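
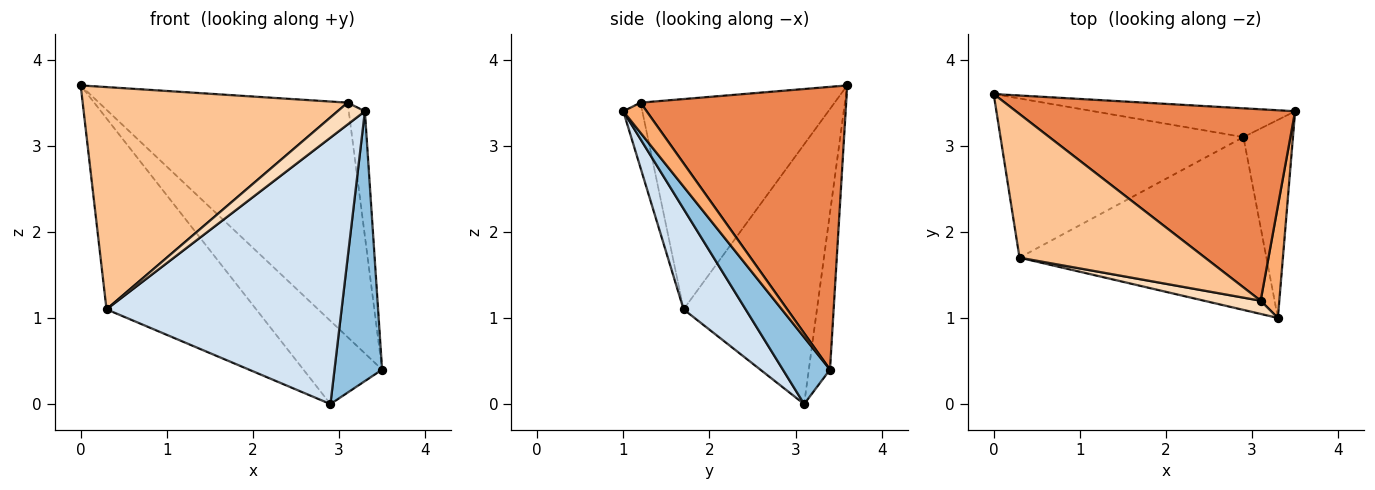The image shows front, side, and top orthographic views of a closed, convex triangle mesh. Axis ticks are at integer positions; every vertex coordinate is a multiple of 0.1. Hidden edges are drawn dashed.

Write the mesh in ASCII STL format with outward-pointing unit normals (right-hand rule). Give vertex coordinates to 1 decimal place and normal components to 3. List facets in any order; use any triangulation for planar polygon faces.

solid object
 facet normal -0.247 0.916 -0.317
  outer loop
   vertex 2.9 3.1 0.0
   vertex 0.0 3.6 3.7
   vertex 3.5 3.4 0.4
  endloop
 endfacet
 facet normal 0.624 -0.630 -0.463
  outer loop
   vertex 2.9 3.1 0.0
   vertex 3.5 3.4 0.4
   vertex 3.3 1.0 3.4
  endloop
 endfacet
 facet normal -0.565 0.634 -0.528
  outer loop
   vertex 0.3 1.7 1.1
   vertex 0.0 3.6 3.7
   vertex 2.9 3.1 0.0
  endloop
 endfacet
 facet normal 0.216 -0.819 -0.531
  outer loop
   vertex 0.3 1.7 1.1
   vertex 2.9 3.1 0.0
   vertex 3.3 1.0 3.4
  endloop
 endfacet
 facet normal 0.539 0.652 0.533
  outer loop
   vertex 3.1 1.2 3.5
   vertex 3.5 3.4 0.4
   vertex 0.0 3.6 3.7
  endloop
 endfacet
 facet normal 0.733 0.506 0.454
  outer loop
   vertex 3.1 1.2 3.5
   vertex 3.3 1.0 3.4
   vertex 3.5 3.4 0.4
  endloop
 endfacet
 facet normal -0.524 -0.715 0.462
  outer loop
   vertex 3.1 1.2 3.5
   vertex 0.0 3.6 3.7
   vertex 0.3 1.7 1.1
  endloop
 endfacet
 facet normal -0.512 -0.735 0.445
  outer loop
   vertex 3.1 1.2 3.5
   vertex 0.3 1.7 1.1
   vertex 3.3 1.0 3.4
  endloop
 endfacet
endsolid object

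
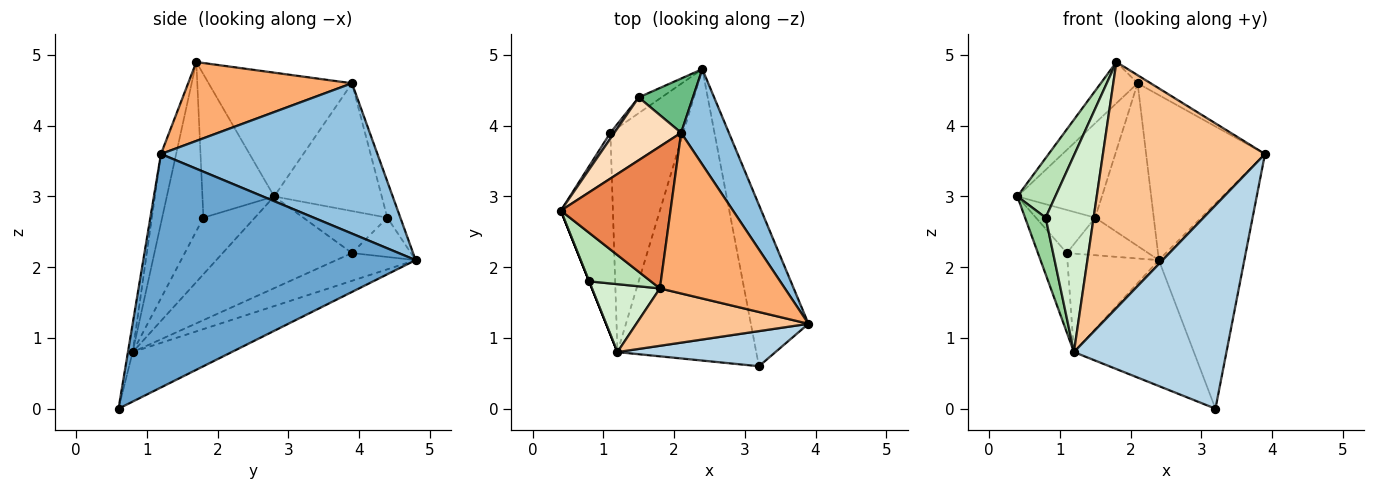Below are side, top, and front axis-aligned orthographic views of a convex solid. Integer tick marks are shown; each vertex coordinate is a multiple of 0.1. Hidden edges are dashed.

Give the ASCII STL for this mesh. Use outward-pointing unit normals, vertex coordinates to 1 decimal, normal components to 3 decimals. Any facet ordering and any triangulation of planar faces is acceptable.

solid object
 facet normal 0.929 0.291 -0.229
  outer loop
   vertex 3.2 0.6 0.0
   vertex 2.4 4.8 2.1
   vertex 3.9 1.2 3.6
  endloop
 endfacet
 facet normal 0.844 0.464 0.268
  outer loop
   vertex 2.1 3.9 4.6
   vertex 3.9 1.2 3.6
   vertex 2.4 4.8 2.1
  endloop
 endfacet
 facet normal -0.030 -0.985 0.170
  outer loop
   vertex 1.2 0.8 0.8
   vertex 3.2 0.6 0.0
   vertex 3.9 1.2 3.6
  endloop
 endfacet
 facet normal -0.311 0.377 -0.872
  outer loop
   vertex 1.2 0.8 0.8
   vertex 2.4 4.8 2.1
   vertex 3.2 0.6 0.0
  endloop
 endfacet
 facet normal -0.735 0.189 0.651
  outer loop
   vertex 1.8 1.7 4.9
   vertex 2.1 3.9 4.6
   vertex 0.4 2.8 3.0
  endloop
 endfacet
 facet normal 0.533 0.043 0.845
  outer loop
   vertex 1.8 1.7 4.9
   vertex 3.9 1.2 3.6
   vertex 2.1 3.9 4.6
  endloop
 endfacet
 facet normal -0.091 -0.970 0.226
  outer loop
   vertex 1.8 1.7 4.9
   vertex 1.2 0.8 0.8
   vertex 3.9 1.2 3.6
  endloop
 endfacet
 facet normal -0.727 0.571 0.380
  outer loop
   vertex 1.5 4.4 2.7
   vertex 0.4 2.8 3.0
   vertex 2.1 3.9 4.6
  endloop
 endfacet
 facet normal -0.206 0.928 0.309
  outer loop
   vertex 1.5 4.4 2.7
   vertex 2.1 3.9 4.6
   vertex 2.4 4.8 2.1
  endloop
 endfacet
 facet normal -0.928 -0.371 0.000
  outer loop
   vertex 0.8 1.8 2.7
   vertex 0.4 2.8 3.0
   vertex 1.2 0.8 0.8
  endloop
 endfacet
 facet normal -0.826 -0.437 0.356
  outer loop
   vertex 0.8 1.8 2.7
   vertex 1.8 1.7 4.9
   vertex 0.4 2.8 3.0
  endloop
 endfacet
 facet normal -0.631 -0.734 0.253
  outer loop
   vertex 0.8 1.8 2.7
   vertex 1.2 0.8 0.8
   vertex 1.8 1.7 4.9
  endloop
 endfacet
 facet normal -0.329 0.380 -0.864
  outer loop
   vertex 1.1 3.9 2.2
   vertex 2.4 4.8 2.1
   vertex 1.2 0.8 0.8
  endloop
 endfacet
 facet normal -0.555 0.767 -0.322
  outer loop
   vertex 1.1 3.9 2.2
   vertex 1.5 4.4 2.7
   vertex 2.4 4.8 2.1
  endloop
 endfacet
 facet normal -0.854 0.191 -0.484
  outer loop
   vertex 1.1 3.9 2.2
   vertex 1.2 0.8 0.8
   vertex 0.4 2.8 3.0
  endloop
 endfacet
 facet normal -0.815 0.575 0.077
  outer loop
   vertex 1.1 3.9 2.2
   vertex 0.4 2.8 3.0
   vertex 1.5 4.4 2.7
  endloop
 endfacet
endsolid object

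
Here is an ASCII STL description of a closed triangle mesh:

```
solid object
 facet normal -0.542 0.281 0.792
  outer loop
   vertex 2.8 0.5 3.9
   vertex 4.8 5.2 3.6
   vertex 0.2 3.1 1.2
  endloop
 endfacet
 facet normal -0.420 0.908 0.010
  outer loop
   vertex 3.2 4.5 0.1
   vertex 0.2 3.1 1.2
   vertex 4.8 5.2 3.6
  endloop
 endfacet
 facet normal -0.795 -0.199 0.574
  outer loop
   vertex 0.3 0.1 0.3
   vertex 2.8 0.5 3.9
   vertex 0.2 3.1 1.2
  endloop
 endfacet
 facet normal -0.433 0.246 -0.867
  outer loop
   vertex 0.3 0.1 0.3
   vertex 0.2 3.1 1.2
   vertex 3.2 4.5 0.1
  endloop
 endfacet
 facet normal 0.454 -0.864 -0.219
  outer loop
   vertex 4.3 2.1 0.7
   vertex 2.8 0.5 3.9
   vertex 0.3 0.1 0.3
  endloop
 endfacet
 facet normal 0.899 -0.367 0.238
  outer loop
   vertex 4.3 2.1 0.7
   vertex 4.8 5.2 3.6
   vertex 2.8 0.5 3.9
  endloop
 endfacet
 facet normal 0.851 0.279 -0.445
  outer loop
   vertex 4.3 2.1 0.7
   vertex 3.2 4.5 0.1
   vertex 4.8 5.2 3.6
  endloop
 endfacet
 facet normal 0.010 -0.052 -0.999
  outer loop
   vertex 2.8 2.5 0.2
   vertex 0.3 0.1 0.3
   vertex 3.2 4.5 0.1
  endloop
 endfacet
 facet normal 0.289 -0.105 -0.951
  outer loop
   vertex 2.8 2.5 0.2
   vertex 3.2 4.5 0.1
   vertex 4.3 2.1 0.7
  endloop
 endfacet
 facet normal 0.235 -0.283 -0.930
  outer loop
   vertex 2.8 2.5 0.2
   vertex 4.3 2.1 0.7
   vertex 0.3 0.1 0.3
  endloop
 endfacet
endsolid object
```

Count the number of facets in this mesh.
10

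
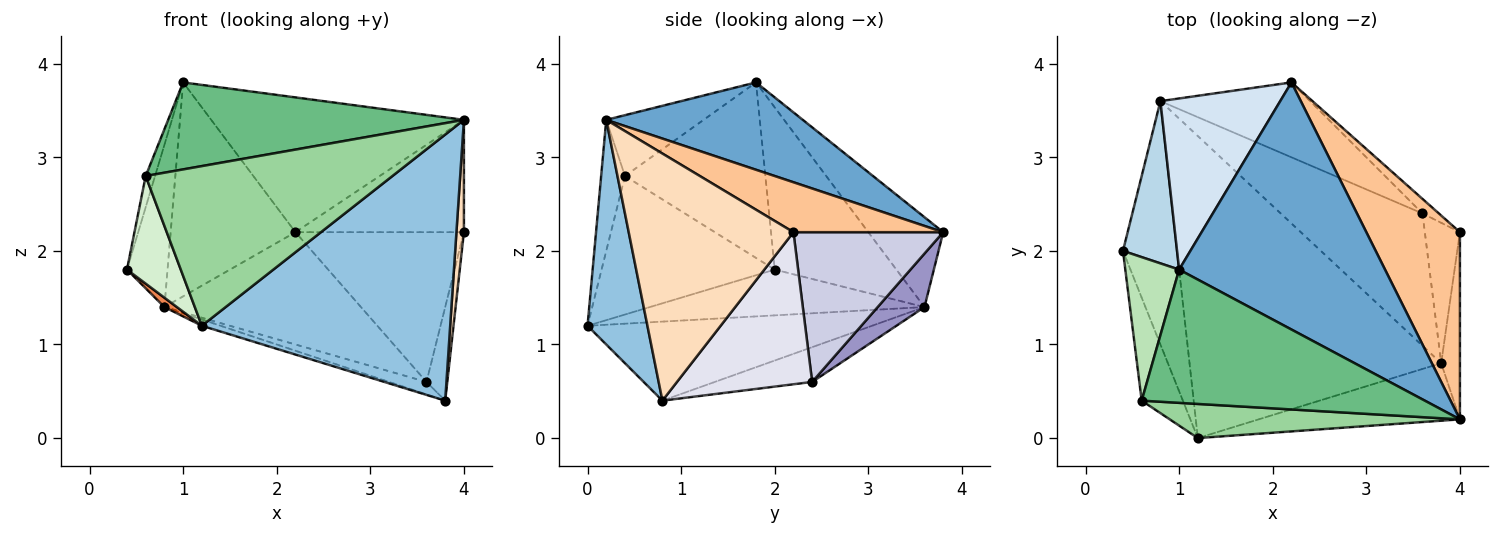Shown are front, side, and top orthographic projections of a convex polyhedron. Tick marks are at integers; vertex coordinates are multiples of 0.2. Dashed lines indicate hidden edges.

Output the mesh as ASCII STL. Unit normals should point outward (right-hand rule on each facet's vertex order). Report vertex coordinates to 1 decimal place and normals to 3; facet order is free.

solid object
 facet normal 0.349 0.449 0.823
  outer loop
   vertex 1.0 1.8 3.8
   vertex 4.0 0.2 3.4
   vertex 2.2 3.8 2.2
  endloop
 endfacet
 facet normal 0.229 -0.951 -0.206
  outer loop
   vertex 1.2 0.0 1.2
   vertex 3.8 0.8 0.4
   vertex 4.0 0.2 3.4
  endloop
 endfacet
 facet normal -0.905 0.302 0.302
  outer loop
   vertex 0.8 3.6 1.4
   vertex 0.4 2.0 1.8
   vertex 1.0 1.8 3.8
  endloop
 endfacet
 facet normal -0.424 0.707 0.566
  outer loop
   vertex 0.8 3.6 1.4
   vertex 1.0 1.8 3.8
   vertex 2.2 3.8 2.2
  endloop
 endfacet
 facet normal -0.646 -0.029 -0.763
  outer loop
   vertex 0.8 3.6 1.4
   vertex 1.2 0.0 1.2
   vertex 0.4 2.0 1.8
  endloop
 endfacet
 facet normal -0.300 0.020 -0.954
  outer loop
   vertex 0.8 3.6 1.4
   vertex 3.8 0.8 0.4
   vertex 1.2 0.0 1.2
  endloop
 endfacet
 facet normal 0.416 0.468 0.780
  outer loop
   vertex 4.0 2.2 2.2
   vertex 2.2 3.8 2.2
   vertex 4.0 0.2 3.4
  endloop
 endfacet
 facet normal 0.996 -0.045 -0.075
  outer loop
   vertex 4.0 2.2 2.2
   vertex 4.0 0.2 3.4
   vertex 3.8 0.8 0.4
  endloop
 endfacet
 facet normal -0.177 -0.538 0.824
  outer loop
   vertex 0.6 0.4 2.8
   vertex 4.0 0.2 3.4
   vertex 1.0 1.8 3.8
  endloop
 endfacet
 facet normal -0.094 -0.974 0.208
  outer loop
   vertex 0.6 0.4 2.8
   vertex 1.2 0.0 1.2
   vertex 4.0 0.2 3.4
  endloop
 endfacet
 facet normal -0.954 0.064 0.293
  outer loop
   vertex 0.6 0.4 2.8
   vertex 1.0 1.8 3.8
   vertex 0.4 2.0 1.8
  endloop
 endfacet
 facet normal -0.919 -0.286 -0.273
  outer loop
   vertex 0.6 0.4 2.8
   vertex 0.4 2.0 1.8
   vertex 1.2 0.0 1.2
  endloop
 endfacet
 facet normal 0.194 0.816 -0.544
  outer loop
   vertex 3.6 2.4 0.6
   vertex 0.8 3.6 1.4
   vertex 2.2 3.8 2.2
  endloop
 endfacet
 facet normal -0.237 0.091 -0.967
  outer loop
   vertex 3.6 2.4 0.6
   vertex 3.8 0.8 0.4
   vertex 0.8 3.6 1.4
  endloop
 endfacet
 facet normal 0.663 0.745 -0.072
  outer loop
   vertex 3.6 2.4 0.6
   vertex 2.2 3.8 2.2
   vertex 4.0 2.2 2.2
  endloop
 endfacet
 facet normal 0.964 0.148 -0.222
  outer loop
   vertex 3.6 2.4 0.6
   vertex 4.0 2.2 2.2
   vertex 3.8 0.8 0.4
  endloop
 endfacet
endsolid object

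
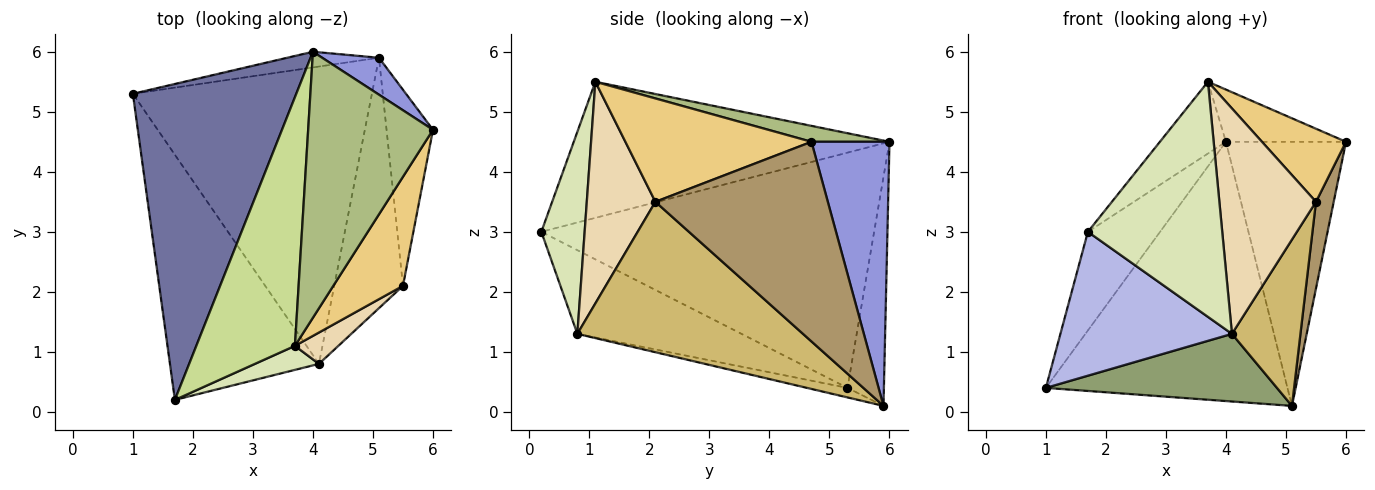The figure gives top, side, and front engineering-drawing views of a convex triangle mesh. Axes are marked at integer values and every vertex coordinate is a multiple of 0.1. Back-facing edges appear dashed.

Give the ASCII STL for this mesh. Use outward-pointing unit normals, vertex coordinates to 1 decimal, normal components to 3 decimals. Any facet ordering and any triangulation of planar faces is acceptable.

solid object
 facet normal -0.809 0.175 0.562
  outer loop
   vertex 4.0 6.0 4.5
   vertex 1.0 5.3 0.4
   vertex 1.7 0.2 3.0
  endloop
 endfacet
 facet normal -0.149 0.987 -0.060
  outer loop
   vertex 4.0 6.0 4.5
   vertex 5.1 5.9 0.1
   vertex 1.0 5.3 0.4
  endloop
 endfacet
 facet normal 0.541 0.833 0.116
  outer loop
   vertex 4.0 6.0 4.5
   vertex 6.0 4.7 4.5
   vertex 5.1 5.9 0.1
  endloop
 endfacet
 facet normal -0.436 -0.456 -0.776
  outer loop
   vertex 4.1 0.8 1.3
   vertex 1.7 0.2 3.0
   vertex 1.0 5.3 0.4
  endloop
 endfacet
 facet normal -0.039 -0.222 -0.974
  outer loop
   vertex 4.1 0.8 1.3
   vertex 1.0 5.3 0.4
   vertex 5.1 5.9 0.1
  endloop
 endfacet
 facet normal 0.124 0.191 0.974
  outer loop
   vertex 3.7 1.1 5.5
   vertex 6.0 4.7 4.5
   vertex 4.0 6.0 4.5
  endloop
 endfacet
 facet normal -0.798 0.167 0.579
  outer loop
   vertex 3.7 1.1 5.5
   vertex 4.0 6.0 4.5
   vertex 1.7 0.2 3.0
  endloop
 endfacet
 facet normal 0.305 -0.947 0.097
  outer loop
   vertex 3.7 1.1 5.5
   vertex 1.7 0.2 3.0
   vertex 4.1 0.8 1.3
  endloop
 endfacet
 facet normal 0.969 -0.100 -0.225
  outer loop
   vertex 5.5 2.1 3.5
   vertex 5.1 5.9 0.1
   vertex 6.0 4.7 4.5
  endloop
 endfacet
 facet normal 0.877 -0.266 -0.401
  outer loop
   vertex 5.5 2.1 3.5
   vertex 4.1 0.8 1.3
   vertex 5.1 5.9 0.1
  endloop
 endfacet
 facet normal 0.777 -0.351 0.524
  outer loop
   vertex 5.5 2.1 3.5
   vertex 6.0 4.7 4.5
   vertex 3.7 1.1 5.5
  endloop
 endfacet
 facet normal 0.575 -0.810 0.113
  outer loop
   vertex 5.5 2.1 3.5
   vertex 3.7 1.1 5.5
   vertex 4.1 0.8 1.3
  endloop
 endfacet
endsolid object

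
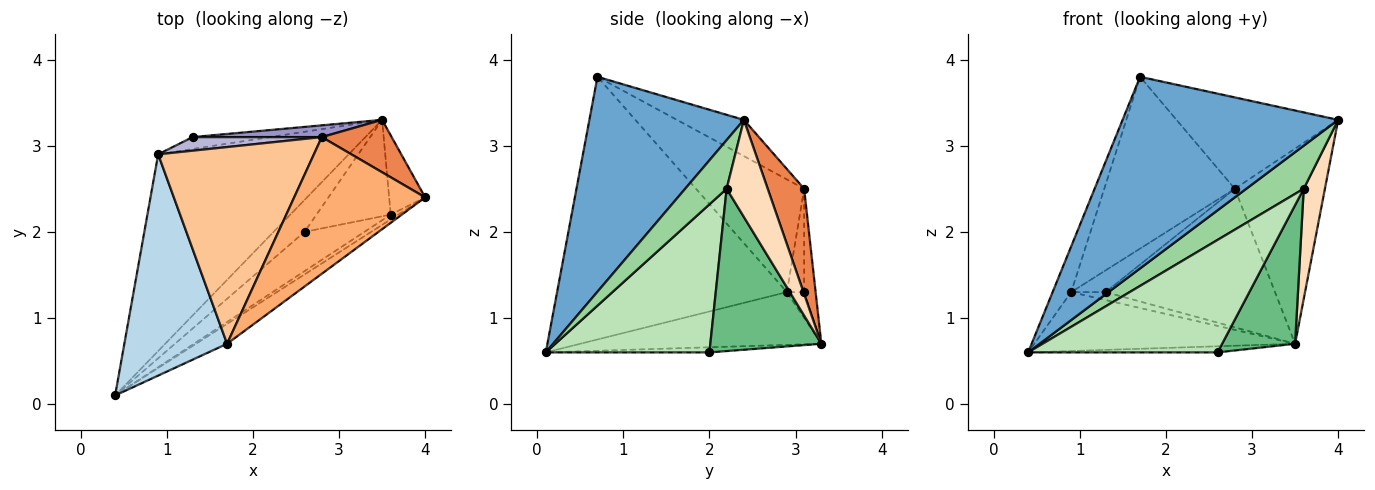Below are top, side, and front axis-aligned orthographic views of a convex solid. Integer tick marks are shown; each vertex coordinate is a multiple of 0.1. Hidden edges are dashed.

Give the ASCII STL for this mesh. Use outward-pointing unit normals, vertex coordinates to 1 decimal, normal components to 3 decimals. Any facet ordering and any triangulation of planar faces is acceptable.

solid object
 facet normal 0.580 -0.810 -0.084
  outer loop
   vertex 1.7 0.7 3.8
   vertex 0.4 0.1 0.6
   vertex 4.0 2.4 3.3
  endloop
 endfacet
 facet normal -0.256 0.277 -0.926
  outer loop
   vertex 0.9 2.9 1.3
   vertex 3.5 3.3 0.7
   vertex 0.4 0.1 0.6
  endloop
 endfacet
 facet normal -0.929 0.075 0.363
  outer loop
   vertex 0.9 2.9 1.3
   vertex 0.4 0.1 0.6
   vertex 1.7 0.7 3.8
  endloop
 endfacet
 facet normal -0.160 0.185 -0.970
  outer loop
   vertex 2.6 2.0 0.6
   vertex 0.4 0.1 0.6
   vertex 3.5 3.3 0.7
  endloop
 endfacet
 facet normal 0.364 0.900 0.241
  outer loop
   vertex 2.8 3.1 2.5
   vertex 4.0 2.4 3.3
   vertex 3.5 3.3 0.7
  endloop
 endfacet
 facet normal -0.224 0.542 0.810
  outer loop
   vertex 2.8 3.1 2.5
   vertex 1.7 0.7 3.8
   vertex 4.0 2.4 3.3
  endloop
 endfacet
 facet normal -0.479 0.578 0.661
  outer loop
   vertex 2.8 3.1 2.5
   vertex 0.9 2.9 1.3
   vertex 1.7 0.7 3.8
  endloop
 endfacet
 facet normal 0.844 -0.436 -0.313
  outer loop
   vertex 3.6 2.2 2.5
   vertex 3.5 3.3 0.7
   vertex 4.0 2.4 3.3
  endloop
 endfacet
 facet normal 0.781 -0.513 -0.357
  outer loop
   vertex 3.6 2.2 2.5
   vertex 2.6 2.0 0.6
   vertex 3.5 3.3 0.7
  endloop
 endfacet
 facet normal 0.583 -0.807 -0.090
  outer loop
   vertex 3.6 2.2 2.5
   vertex 4.0 2.4 3.3
   vertex 0.4 0.1 0.6
  endloop
 endfacet
 facet normal 0.632 -0.732 -0.256
  outer loop
   vertex 3.6 2.2 2.5
   vertex 0.4 0.1 0.6
   vertex 2.6 2.0 0.6
  endloop
 endfacet
 facet normal -0.267 0.535 -0.802
  outer loop
   vertex 1.3 3.1 1.3
   vertex 3.5 3.3 0.7
   vertex 0.9 2.9 1.3
  endloop
 endfacet
 facet normal -0.067 0.994 0.084
  outer loop
   vertex 1.3 3.1 1.3
   vertex 2.8 3.1 2.5
   vertex 3.5 3.3 0.7
  endloop
 endfacet
 facet normal -0.390 0.781 0.488
  outer loop
   vertex 1.3 3.1 1.3
   vertex 0.9 2.9 1.3
   vertex 2.8 3.1 2.5
  endloop
 endfacet
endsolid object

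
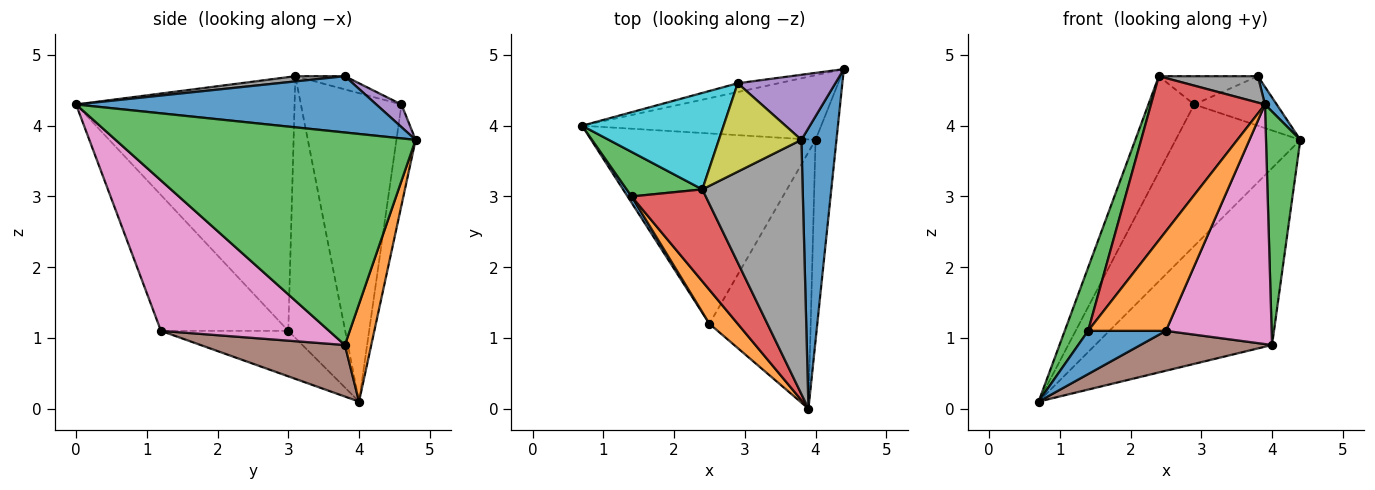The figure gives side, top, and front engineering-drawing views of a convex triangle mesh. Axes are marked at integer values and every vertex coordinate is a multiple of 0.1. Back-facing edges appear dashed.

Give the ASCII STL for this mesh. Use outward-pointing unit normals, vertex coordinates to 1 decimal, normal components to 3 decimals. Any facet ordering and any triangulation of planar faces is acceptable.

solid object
 facet normal 0.848 -0.033 0.529
  outer loop
   vertex 3.8 3.8 4.7
   vertex 3.9 0.0 4.3
   vertex 4.4 4.8 3.8
  endloop
 endfacet
 facet normal 0.139 0.930 -0.340
  outer loop
   vertex 4.0 3.8 0.9
   vertex 0.7 4.0 0.1
   vertex 4.4 4.8 3.8
  endloop
 endfacet
 facet normal 0.989 -0.113 -0.097
  outer loop
   vertex 4.0 3.8 0.9
   vertex 4.4 4.8 3.8
   vertex 3.9 0.0 4.3
  endloop
 endfacet
 facet normal -0.152 0.986 -0.061
  outer loop
   vertex 2.9 4.6 4.3
   vertex 4.4 4.8 3.8
   vertex 0.7 4.0 0.1
  endloop
 endfacet
 facet normal 0.181 0.595 0.783
  outer loop
   vertex 2.9 4.6 4.3
   vertex 3.8 3.8 4.7
   vertex 4.4 4.8 3.8
  endloop
 endfacet
 facet normal 0.219 -0.200 -0.955
  outer loop
   vertex 2.5 1.2 1.1
   vertex 0.7 4.0 0.1
   vertex 4.0 3.8 0.9
  endloop
 endfacet
 facet normal 0.735 -0.462 -0.495
  outer loop
   vertex 2.5 1.2 1.1
   vertex 4.0 3.8 0.9
   vertex 3.9 0.0 4.3
  endloop
 endfacet
 facet normal 0.052 -0.103 0.993
  outer loop
   vertex 2.4 3.1 4.7
   vertex 3.9 0.0 4.3
   vertex 3.8 3.8 4.7
  endloop
 endfacet
 facet normal -0.151 0.301 0.942
  outer loop
   vertex 2.4 3.1 4.7
   vertex 3.8 3.8 4.7
   vertex 2.9 4.6 4.3
  endloop
 endfacet
 facet normal -0.840 0.383 0.385
  outer loop
   vertex 2.4 3.1 4.7
   vertex 2.9 4.6 4.3
   vertex 0.7 4.0 0.1
  endloop
 endfacet
 facet normal -0.851 -0.520 0.076
  outer loop
   vertex 1.4 3.0 1.1
   vertex 0.7 4.0 0.1
   vertex 2.5 1.2 1.1
  endloop
 endfacet
 facet normal -0.840 -0.513 0.175
  outer loop
   vertex 1.4 3.0 1.1
   vertex 2.5 1.2 1.1
   vertex 3.9 0.0 4.3
  endloop
 endfacet
 facet normal -0.894 -0.367 0.258
  outer loop
   vertex 1.4 3.0 1.1
   vertex 2.4 3.1 4.7
   vertex 0.7 4.0 0.1
  endloop
 endfacet
 facet normal -0.858 -0.448 0.251
  outer loop
   vertex 1.4 3.0 1.1
   vertex 3.9 0.0 4.3
   vertex 2.4 3.1 4.7
  endloop
 endfacet
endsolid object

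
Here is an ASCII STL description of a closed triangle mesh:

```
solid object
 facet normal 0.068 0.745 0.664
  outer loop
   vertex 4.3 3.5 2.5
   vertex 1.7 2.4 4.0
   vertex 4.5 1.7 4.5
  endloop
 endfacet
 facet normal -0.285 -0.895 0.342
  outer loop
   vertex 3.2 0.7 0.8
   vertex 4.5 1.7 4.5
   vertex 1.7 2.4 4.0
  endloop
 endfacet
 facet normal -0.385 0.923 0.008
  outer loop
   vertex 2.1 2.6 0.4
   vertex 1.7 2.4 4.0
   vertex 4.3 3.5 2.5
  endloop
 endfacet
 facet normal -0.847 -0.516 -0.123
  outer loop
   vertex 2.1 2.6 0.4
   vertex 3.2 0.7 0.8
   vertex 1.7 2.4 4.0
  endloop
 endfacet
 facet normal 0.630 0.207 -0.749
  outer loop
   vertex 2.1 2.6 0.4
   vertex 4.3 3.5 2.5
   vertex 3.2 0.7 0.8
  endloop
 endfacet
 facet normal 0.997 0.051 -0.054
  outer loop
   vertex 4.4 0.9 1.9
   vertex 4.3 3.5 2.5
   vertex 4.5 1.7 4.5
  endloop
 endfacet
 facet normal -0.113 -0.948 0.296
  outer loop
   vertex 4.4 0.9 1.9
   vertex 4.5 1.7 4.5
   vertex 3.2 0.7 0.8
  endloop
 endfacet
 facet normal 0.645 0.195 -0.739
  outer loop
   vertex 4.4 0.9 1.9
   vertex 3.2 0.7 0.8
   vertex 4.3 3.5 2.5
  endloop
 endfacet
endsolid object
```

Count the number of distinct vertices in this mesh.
6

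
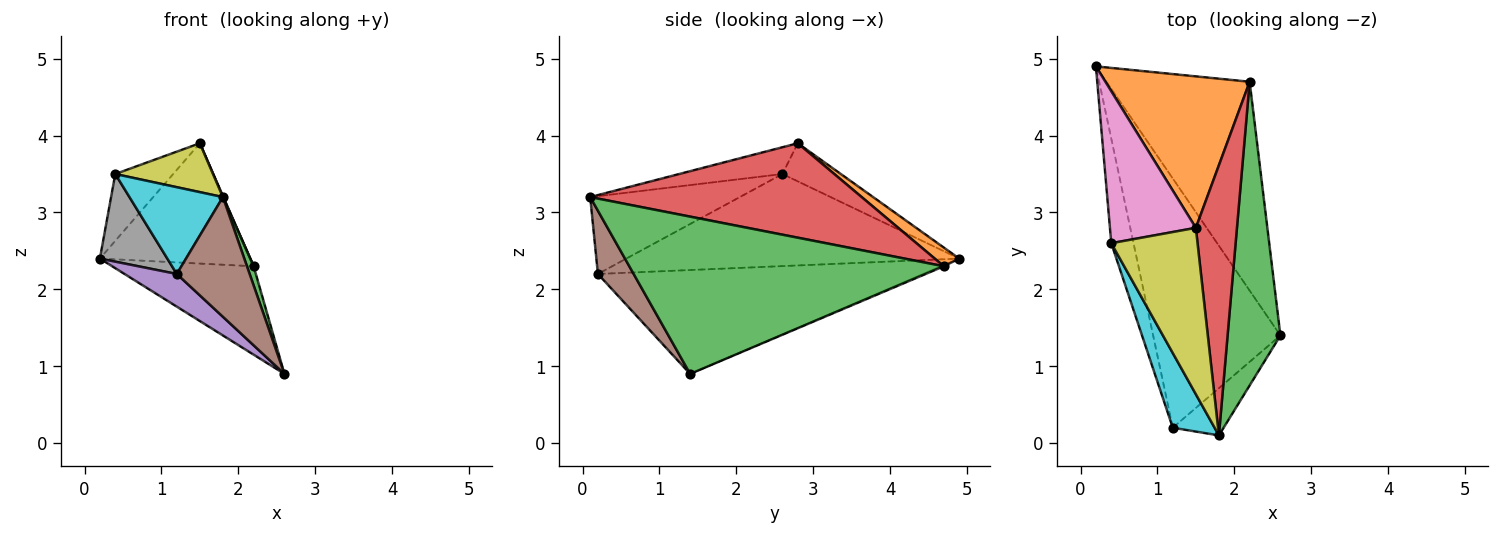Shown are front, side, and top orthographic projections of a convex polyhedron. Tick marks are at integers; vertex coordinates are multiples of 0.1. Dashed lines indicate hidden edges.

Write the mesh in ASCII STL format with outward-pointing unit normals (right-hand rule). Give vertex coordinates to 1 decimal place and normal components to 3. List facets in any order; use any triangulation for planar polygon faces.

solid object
 facet normal -0.007 0.390 -0.921
  outer loop
   vertex 2.2 4.7 2.3
   vertex 2.6 1.4 0.9
   vertex 0.2 4.9 2.4
  endloop
 endfacet
 facet normal 0.101 0.619 0.779
  outer loop
   vertex 2.2 4.7 2.3
   vertex 0.2 4.9 2.4
   vertex 1.5 2.8 3.9
  endloop
 endfacet
 facet normal 0.948 -0.020 0.318
  outer loop
   vertex 2.2 4.7 2.3
   vertex 1.8 0.1 3.2
   vertex 2.6 1.4 0.9
  endloop
 endfacet
 facet normal 0.917 -0.002 0.399
  outer loop
   vertex 2.2 4.7 2.3
   vertex 1.5 2.8 3.9
   vertex 1.8 0.1 3.2
  endloop
 endfacet
 facet normal -0.629 -0.101 -0.771
  outer loop
   vertex 1.2 0.2 2.2
   vertex 0.2 4.9 2.4
   vertex 2.6 1.4 0.9
  endloop
 endfacet
 facet normal 0.415 -0.846 -0.334
  outer loop
   vertex 1.2 0.2 2.2
   vertex 2.6 1.4 0.9
   vertex 1.8 0.1 3.2
  endloop
 endfacet
 facet normal -0.376 0.373 0.848
  outer loop
   vertex 0.4 2.6 3.5
   vertex 1.5 2.8 3.9
   vertex 0.2 4.9 2.4
  endloop
 endfacet
 facet normal -0.954 -0.193 -0.230
  outer loop
   vertex 0.4 2.6 3.5
   vertex 0.2 4.9 2.4
   vertex 1.2 0.2 2.2
  endloop
 endfacet
 facet normal -0.285 -0.270 0.920
  outer loop
   vertex 0.4 2.6 3.5
   vertex 1.8 0.1 3.2
   vertex 1.5 2.8 3.9
  endloop
 endfacet
 facet normal -0.772 -0.482 0.415
  outer loop
   vertex 0.4 2.6 3.5
   vertex 1.2 0.2 2.2
   vertex 1.8 0.1 3.2
  endloop
 endfacet
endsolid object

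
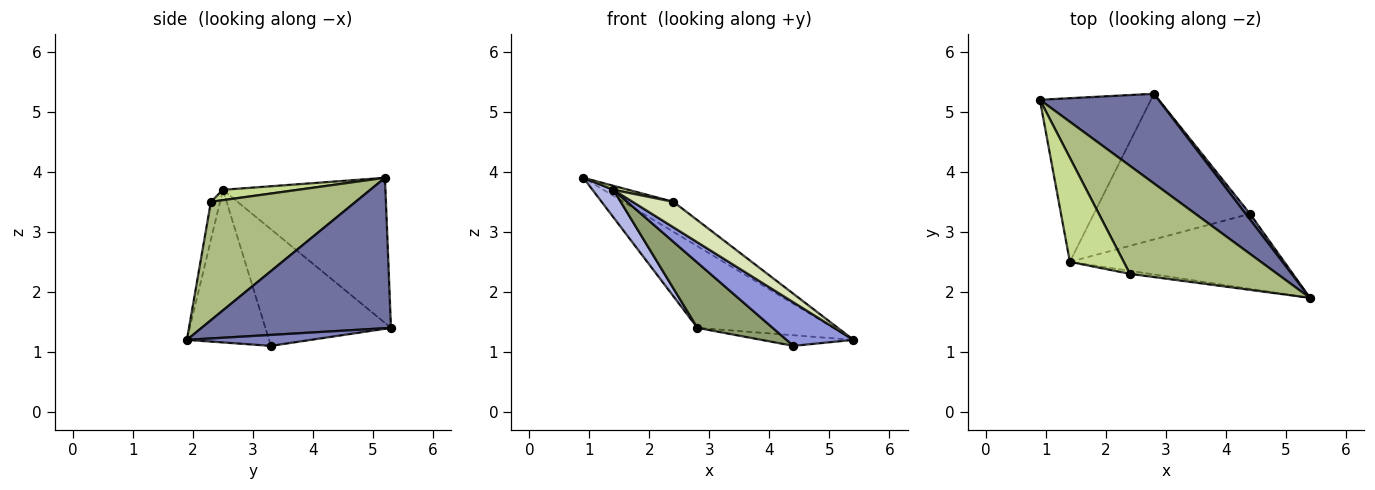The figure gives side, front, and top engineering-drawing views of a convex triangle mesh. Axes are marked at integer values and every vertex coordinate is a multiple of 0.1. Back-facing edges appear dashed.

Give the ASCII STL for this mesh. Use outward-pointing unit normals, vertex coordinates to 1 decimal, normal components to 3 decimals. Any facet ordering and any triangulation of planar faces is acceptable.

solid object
 facet normal 0.684 0.491 0.539
  outer loop
   vertex 2.8 5.3 1.4
   vertex 0.9 5.2 3.9
   vertex 5.4 1.9 1.2
  endloop
 endfacet
 facet normal 0.767 0.569 0.297
  outer loop
   vertex 4.4 3.3 1.1
   vertex 2.8 5.3 1.4
   vertex 5.4 1.9 1.2
  endloop
 endfacet
 facet normal -0.524 -0.427 -0.737
  outer loop
   vertex 1.4 2.5 3.7
   vertex 4.4 3.3 1.1
   vertex 5.4 1.9 1.2
  endloop
 endfacet
 facet normal -0.790 -0.102 -0.605
  outer loop
   vertex 1.4 2.5 3.7
   vertex 0.9 5.2 3.9
   vertex 2.8 5.3 1.4
  endloop
 endfacet
 facet normal -0.563 -0.338 -0.754
  outer loop
   vertex 1.4 2.5 3.7
   vertex 2.8 5.3 1.4
   vertex 4.4 3.3 1.1
  endloop
 endfacet
 facet normal 0.612 0.212 0.762
  outer loop
   vertex 2.4 2.3 3.5
   vertex 5.4 1.9 1.2
   vertex 0.9 5.2 3.9
  endloop
 endfacet
 facet normal 0.189 -0.038 0.981
  outer loop
   vertex 2.4 2.3 3.5
   vertex 0.9 5.2 3.9
   vertex 1.4 2.5 3.7
  endloop
 endfacet
 facet normal -0.217 -0.970 -0.114
  outer loop
   vertex 2.4 2.3 3.5
   vertex 1.4 2.5 3.7
   vertex 5.4 1.9 1.2
  endloop
 endfacet
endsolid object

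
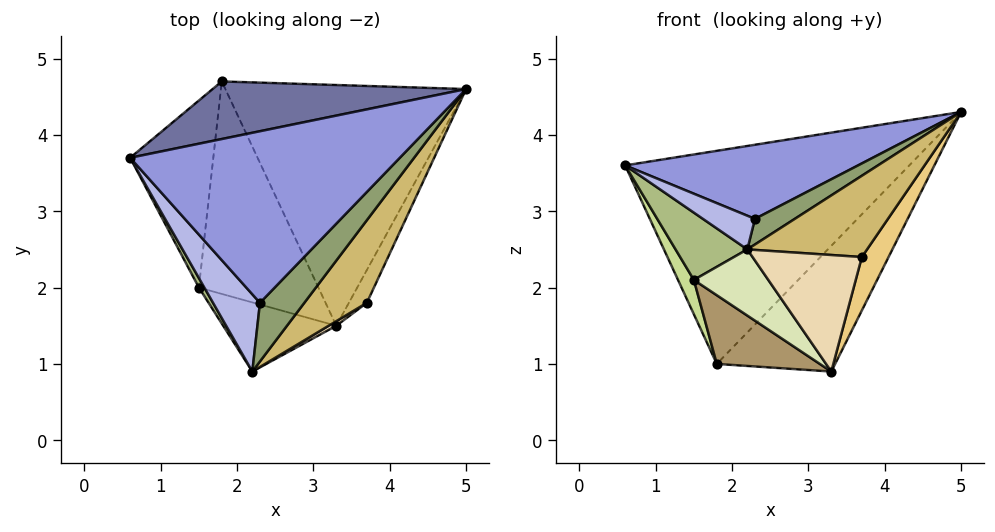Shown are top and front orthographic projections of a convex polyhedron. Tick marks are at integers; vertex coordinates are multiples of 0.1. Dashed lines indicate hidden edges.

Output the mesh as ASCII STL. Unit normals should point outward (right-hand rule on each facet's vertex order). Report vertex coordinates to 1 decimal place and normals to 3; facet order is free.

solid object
 facet normal -0.232 0.939 0.254
  outer loop
   vertex 1.8 4.7 1.0
   vertex 0.6 3.7 3.6
   vertex 5.0 4.6 4.3
  endloop
 endfacet
 facet normal 0.680 0.339 -0.650
  outer loop
   vertex 3.3 1.5 0.9
   vertex 1.8 4.7 1.0
   vertex 5.0 4.6 4.3
  endloop
 endfacet
 facet normal -0.065 -0.396 0.916
  outer loop
   vertex 2.3 1.8 2.9
   vertex 5.0 4.6 4.3
   vertex 0.6 3.7 3.6
  endloop
 endfacet
 facet normal -0.069 -0.399 0.914
  outer loop
   vertex 2.3 1.8 2.9
   vertex 0.6 3.7 3.6
   vertex 2.2 0.9 2.5
  endloop
 endfacet
 facet normal -0.060 -0.400 0.915
  outer loop
   vertex 2.3 1.8 2.9
   vertex 2.2 0.9 2.5
   vertex 5.0 4.6 4.3
  endloop
 endfacet
 facet normal -0.853 -0.516 0.073
  outer loop
   vertex 1.5 2.0 2.1
   vertex 2.2 0.9 2.5
   vertex 0.6 3.7 3.6
  endloop
 endfacet
 facet normal -0.893 -0.081 -0.443
  outer loop
   vertex 1.5 2.0 2.1
   vertex 0.6 3.7 3.6
   vertex 1.8 4.7 1.0
  endloop
 endfacet
 facet normal -0.559 -0.573 -0.599
  outer loop
   vertex 1.5 2.0 2.1
   vertex 3.3 1.5 0.9
   vertex 2.2 0.9 2.5
  endloop
 endfacet
 facet normal -0.584 -0.250 -0.772
  outer loop
   vertex 1.5 2.0 2.1
   vertex 1.8 4.7 1.0
   vertex 3.3 1.5 0.9
  endloop
 endfacet
 facet normal 0.424 -0.635 0.646
  outer loop
   vertex 3.7 1.8 2.4
   vertex 5.0 4.6 4.3
   vertex 2.2 0.9 2.5
  endloop
 endfacet
 facet normal 0.933 -0.306 -0.188
  outer loop
   vertex 3.7 1.8 2.4
   vertex 3.3 1.5 0.9
   vertex 5.0 4.6 4.3
  endloop
 endfacet
 facet normal 0.516 -0.856 0.034
  outer loop
   vertex 3.7 1.8 2.4
   vertex 2.2 0.9 2.5
   vertex 3.3 1.5 0.9
  endloop
 endfacet
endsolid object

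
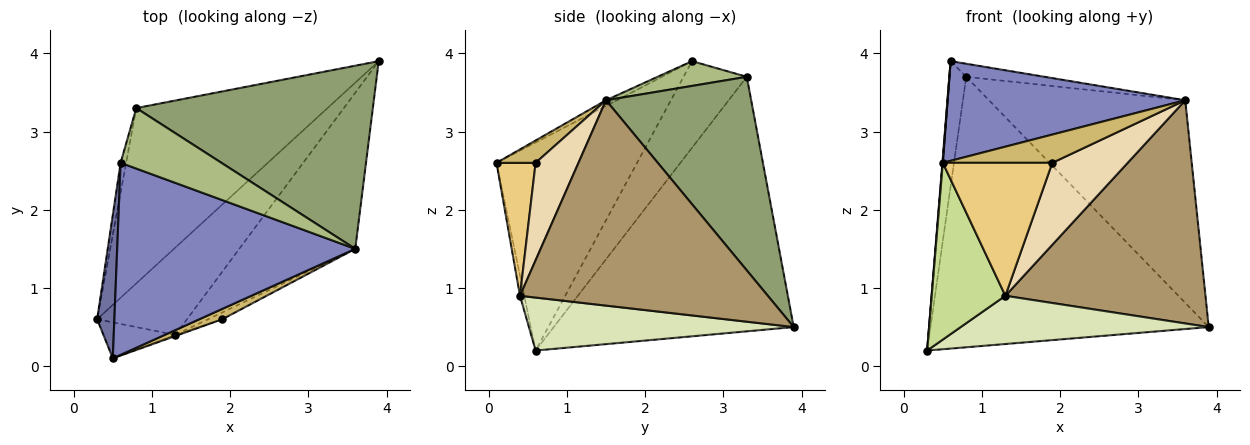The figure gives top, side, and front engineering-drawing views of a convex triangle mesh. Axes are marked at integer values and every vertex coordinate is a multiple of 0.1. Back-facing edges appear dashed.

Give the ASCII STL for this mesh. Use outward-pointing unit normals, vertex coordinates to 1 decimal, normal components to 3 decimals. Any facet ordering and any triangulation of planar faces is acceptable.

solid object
 facet normal -0.997 -0.003 0.082
  outer loop
   vertex 0.5 0.1 2.6
   vertex 0.6 2.6 3.9
   vertex 0.3 0.6 0.2
  endloop
 endfacet
 facet normal -0.021 -0.461 0.887
  outer loop
   vertex 3.6 1.5 3.4
   vertex 0.6 2.6 3.9
   vertex 0.5 0.1 2.6
  endloop
 endfacet
 facet normal -0.586 0.680 -0.441
  outer loop
   vertex 0.8 3.3 3.7
   vertex 3.9 3.9 0.5
   vertex 0.3 0.6 0.2
  endloop
 endfacet
 facet normal -0.964 0.258 -0.061
  outer loop
   vertex 0.8 3.3 3.7
   vertex 0.3 0.6 0.2
   vertex 0.6 2.6 3.9
  endloop
 endfacet
 facet normal 0.481 0.650 0.588
  outer loop
   vertex 0.8 3.3 3.7
   vertex 3.6 1.5 3.4
   vertex 3.9 3.9 0.5
  endloop
 endfacet
 facet normal 0.234 0.205 0.951
  outer loop
   vertex 0.8 3.3 3.7
   vertex 0.6 2.6 3.9
   vertex 3.6 1.5 3.4
  endloop
 endfacet
 facet normal -0.056 -0.978 -0.199
  outer loop
   vertex 1.3 0.4 0.9
   vertex 0.5 0.1 2.6
   vertex 0.3 0.6 0.2
  endloop
 endfacet
 facet normal 0.459 -0.430 -0.778
  outer loop
   vertex 1.3 0.4 0.9
   vertex 0.3 0.6 0.2
   vertex 3.9 3.9 0.5
  endloop
 endfacet
 facet normal 0.712 -0.575 -0.402
  outer loop
   vertex 1.3 0.4 0.9
   vertex 3.9 3.9 0.5
   vertex 3.6 1.5 3.4
  endloop
 endfacet
 facet normal 0.318 -0.890 0.326
  outer loop
   vertex 1.9 0.6 2.6
   vertex 3.6 1.5 3.4
   vertex 0.5 0.1 2.6
  endloop
 endfacet
 facet normal 0.336 -0.942 -0.008
  outer loop
   vertex 1.9 0.6 2.6
   vertex 0.5 0.1 2.6
   vertex 1.3 0.4 0.9
  endloop
 endfacet
 facet normal 0.493 -0.867 -0.072
  outer loop
   vertex 1.9 0.6 2.6
   vertex 1.3 0.4 0.9
   vertex 3.6 1.5 3.4
  endloop
 endfacet
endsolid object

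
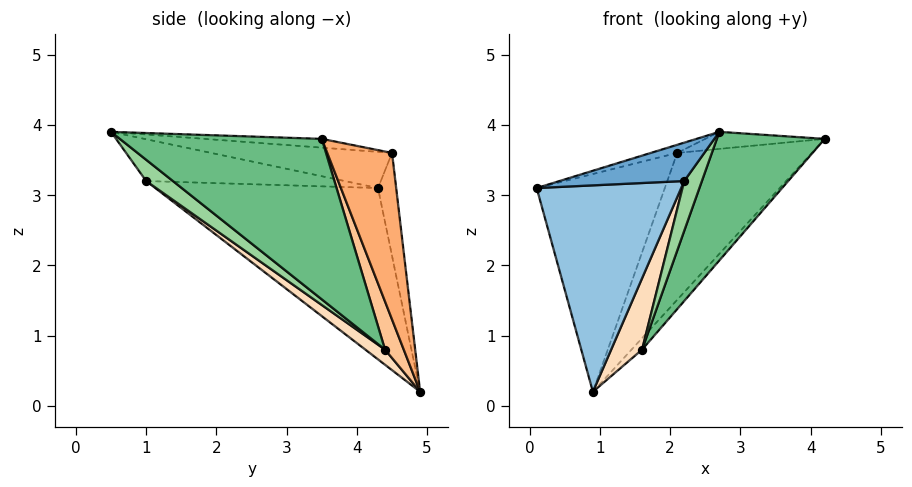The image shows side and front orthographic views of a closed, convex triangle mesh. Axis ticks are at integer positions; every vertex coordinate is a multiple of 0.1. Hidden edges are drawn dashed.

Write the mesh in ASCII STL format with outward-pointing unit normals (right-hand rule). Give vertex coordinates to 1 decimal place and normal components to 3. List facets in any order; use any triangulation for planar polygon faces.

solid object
 facet normal -0.826 -0.519 0.219
  outer loop
   vertex 2.2 1.0 3.2
   vertex 2.7 0.5 3.9
   vertex 0.1 4.3 3.1
  endloop
 endfacet
 facet normal -0.793 -0.515 -0.325
  outer loop
   vertex 2.2 1.0 3.2
   vertex 0.1 4.3 3.1
   vertex 0.9 4.9 0.2
  endloop
 endfacet
 facet normal -0.246 0.036 0.969
  outer loop
   vertex 2.1 4.5 3.6
   vertex 0.1 4.3 3.1
   vertex 2.7 0.5 3.9
  endloop
 endfacet
 facet normal -0.064 0.065 0.996
  outer loop
   vertex 2.1 4.5 3.6
   vertex 2.7 0.5 3.9
   vertex 4.2 3.5 3.8
  endloop
 endfacet
 facet normal -0.139 0.977 0.164
  outer loop
   vertex 2.1 4.5 3.6
   vertex 0.9 4.9 0.2
   vertex 0.1 4.3 3.1
  endloop
 endfacet
 facet normal 0.433 0.900 -0.047
  outer loop
   vertex 2.1 4.5 3.6
   vertex 4.2 3.5 3.8
   vertex 0.9 4.9 0.2
  endloop
 endfacet
 facet normal 0.745 0.419 -0.520
  outer loop
   vertex 1.6 4.4 0.8
   vertex 0.9 4.9 0.2
   vertex 4.2 3.5 3.8
  endloop
 endfacet
 facet normal 0.323 -0.507 -0.799
  outer loop
   vertex 1.6 4.4 0.8
   vertex 2.2 1.0 3.2
   vertex 0.9 4.9 0.2
  endloop
 endfacet
 facet normal 0.654 -0.349 -0.671
  outer loop
   vertex 1.6 4.4 0.8
   vertex 4.2 3.5 3.8
   vertex 2.7 0.5 3.9
  endloop
 endfacet
 facet normal 0.593 -0.392 -0.703
  outer loop
   vertex 1.6 4.4 0.8
   vertex 2.7 0.5 3.9
   vertex 2.2 1.0 3.2
  endloop
 endfacet
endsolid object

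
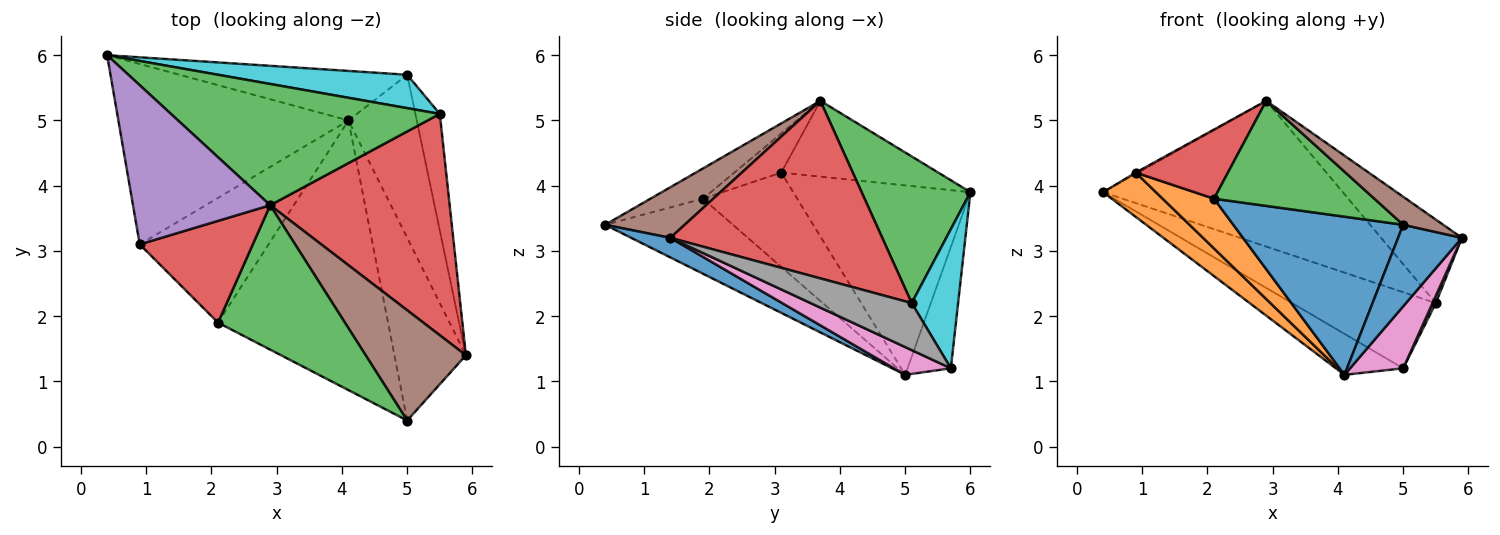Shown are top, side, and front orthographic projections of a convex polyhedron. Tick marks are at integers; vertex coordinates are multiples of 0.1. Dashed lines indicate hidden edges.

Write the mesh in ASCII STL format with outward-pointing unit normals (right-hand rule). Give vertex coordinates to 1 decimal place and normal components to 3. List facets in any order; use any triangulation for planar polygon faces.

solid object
 facet normal 0.243 -0.395 -0.886
  outer loop
   vertex 5.0 0.4 3.4
   vertex 4.1 5.0 1.1
   vertex 5.9 1.4 3.2
  endloop
 endfacet
 facet normal -0.624 -0.186 -0.759
  outer loop
   vertex 0.9 3.1 4.2
   vertex 0.4 6.0 3.9
   vertex 4.1 5.0 1.1
  endloop
 endfacet
 facet normal 0.329 0.726 0.604
  outer loop
   vertex 2.9 3.7 5.3
   vertex 5.5 5.1 2.2
   vertex 0.4 6.0 3.9
  endloop
 endfacet
 facet normal 0.679 0.259 0.687
  outer loop
   vertex 2.9 3.7 5.3
   vertex 5.9 1.4 3.2
   vertex 5.5 5.1 2.2
  endloop
 endfacet
 facet normal -0.484 0.007 0.875
  outer loop
   vertex 2.9 3.7 5.3
   vertex 0.4 6.0 3.9
   vertex 0.9 3.1 4.2
  endloop
 endfacet
 facet normal 0.440 -0.221 0.870
  outer loop
   vertex 2.9 3.7 5.3
   vertex 5.0 0.4 3.4
   vertex 5.9 1.4 3.2
  endloop
 endfacet
 facet normal 0.355 -0.332 -0.874
  outer loop
   vertex 5.0 5.7 1.2
   vertex 5.9 1.4 3.2
   vertex 4.1 5.0 1.1
  endloop
 endfacet
 facet normal 0.887 -0.029 -0.461
  outer loop
   vertex 5.0 5.7 1.2
   vertex 5.5 5.1 2.2
   vertex 5.9 1.4 3.2
  endloop
 endfacet
 facet normal -0.380 0.590 -0.713
  outer loop
   vertex 5.0 5.7 1.2
   vertex 4.1 5.0 1.1
   vertex 0.4 6.0 3.9
  endloop
 endfacet
 facet normal 0.283 0.878 0.385
  outer loop
   vertex 5.0 5.7 1.2
   vertex 0.4 6.0 3.9
   vertex 5.5 5.1 2.2
  endloop
 endfacet
 facet normal -0.356 -0.473 -0.806
  outer loop
   vertex 2.1 1.9 3.8
   vertex 4.1 5.0 1.1
   vertex 5.0 0.4 3.4
  endloop
 endfacet
 facet normal -0.562 -0.306 -0.768
  outer loop
   vertex 2.1 1.9 3.8
   vertex 0.9 3.1 4.2
   vertex 4.1 5.0 1.1
  endloop
 endfacet
 facet normal -0.189 -0.578 0.794
  outer loop
   vertex 2.1 1.9 3.8
   vertex 5.0 0.4 3.4
   vertex 2.9 3.7 5.3
  endloop
 endfacet
 facet normal -0.275 -0.540 0.795
  outer loop
   vertex 2.1 1.9 3.8
   vertex 2.9 3.7 5.3
   vertex 0.9 3.1 4.2
  endloop
 endfacet
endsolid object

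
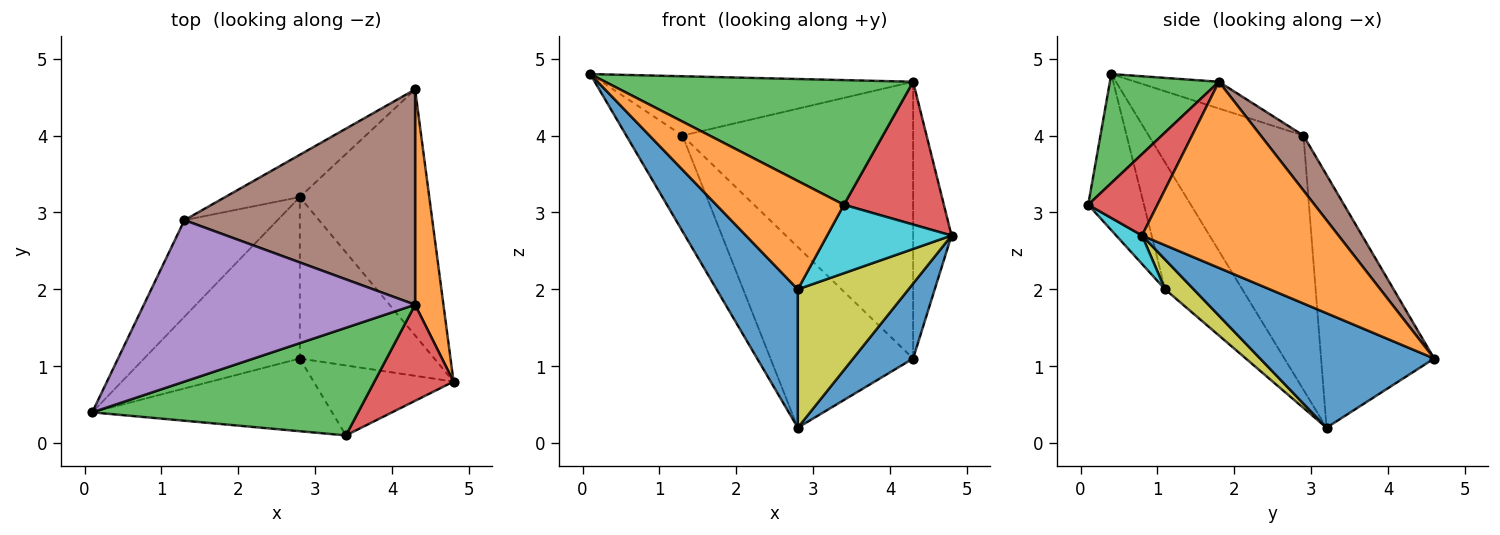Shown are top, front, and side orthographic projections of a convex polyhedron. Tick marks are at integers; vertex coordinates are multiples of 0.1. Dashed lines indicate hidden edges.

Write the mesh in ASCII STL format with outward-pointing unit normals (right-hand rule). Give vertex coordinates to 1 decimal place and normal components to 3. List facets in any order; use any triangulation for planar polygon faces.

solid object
 facet normal 0.646 -0.223 -0.730
  outer loop
   vertex 2.8 3.2 0.2
   vertex 4.3 4.6 1.1
   vertex 4.8 0.8 2.7
  endloop
 endfacet
 facet normal 0.971 0.190 0.148
  outer loop
   vertex 4.3 1.8 4.7
   vertex 4.8 0.8 2.7
   vertex 4.3 4.6 1.1
  endloop
 endfacet
 facet normal 0.259 -0.731 0.631
  outer loop
   vertex 3.4 0.1 3.1
   vertex 4.3 1.8 4.7
   vertex 0.1 0.4 4.8
  endloop
 endfacet
 facet normal 0.498 -0.719 0.484
  outer loop
   vertex 3.4 0.1 3.1
   vertex 4.8 0.8 2.7
   vertex 4.3 1.8 4.7
  endloop
 endfacet
 facet normal -0.092 0.343 0.935
  outer loop
   vertex 1.3 2.9 4.0
   vertex 0.1 0.4 4.8
   vertex 4.3 1.8 4.7
  endloop
 endfacet
 facet normal 0.145 0.781 0.607
  outer loop
   vertex 1.3 2.9 4.0
   vertex 4.3 1.8 4.7
   vertex 4.3 4.6 1.1
  endloop
 endfacet
 facet normal -0.889 0.323 -0.325
  outer loop
   vertex 1.3 2.9 4.0
   vertex 2.8 3.2 0.2
   vertex 0.1 0.4 4.8
  endloop
 endfacet
 facet normal -0.611 0.771 -0.180
  outer loop
   vertex 1.3 2.9 4.0
   vertex 4.3 4.6 1.1
   vertex 2.8 3.2 0.2
  endloop
 endfacet
 facet normal 0.166 -0.642 -0.749
  outer loop
   vertex 2.8 1.1 2.0
   vertex 2.8 3.2 0.2
   vertex 4.8 0.8 2.7
  endloop
 endfacet
 facet normal 0.144 -0.692 -0.707
  outer loop
   vertex 2.8 1.1 2.0
   vertex 4.8 0.8 2.7
   vertex 3.4 0.1 3.1
  endloop
 endfacet
 facet normal -0.526 -0.553 -0.646
  outer loop
   vertex 2.8 1.1 2.0
   vertex 0.1 0.4 4.8
   vertex 2.8 3.2 0.2
  endloop
 endfacet
 facet normal -0.341 -0.781 -0.524
  outer loop
   vertex 2.8 1.1 2.0
   vertex 3.4 0.1 3.1
   vertex 0.1 0.4 4.8
  endloop
 endfacet
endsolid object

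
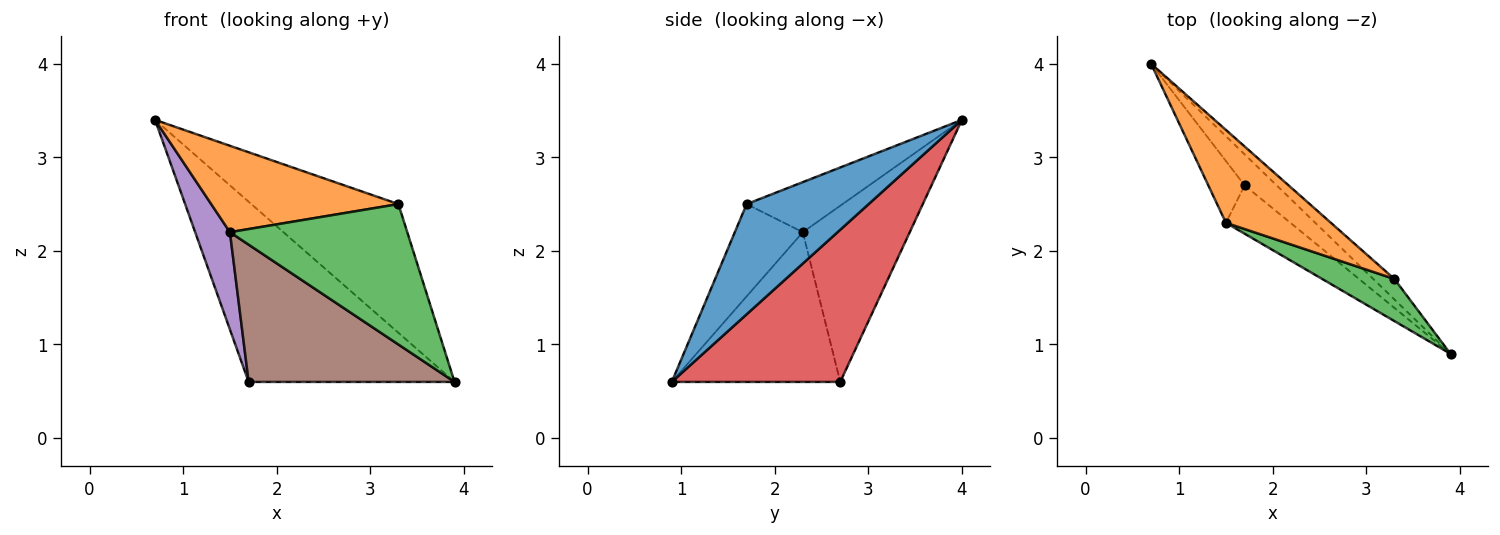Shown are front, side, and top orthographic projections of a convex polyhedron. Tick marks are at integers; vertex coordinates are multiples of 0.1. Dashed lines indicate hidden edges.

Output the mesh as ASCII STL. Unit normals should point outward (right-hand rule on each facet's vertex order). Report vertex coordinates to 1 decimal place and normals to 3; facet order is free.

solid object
 facet normal 0.634 0.764 -0.122
  outer loop
   vertex 3.3 1.7 2.5
   vertex 3.9 0.9 0.6
   vertex 0.7 4.0 3.4
  endloop
 endfacet
 facet normal -0.330 -0.643 0.691
  outer loop
   vertex 3.3 1.7 2.5
   vertex 0.7 4.0 3.4
   vertex 1.5 2.3 2.2
  endloop
 endfacet
 facet normal -0.345 -0.899 0.270
  outer loop
   vertex 3.3 1.7 2.5
   vertex 1.5 2.3 2.2
   vertex 3.9 0.9 0.6
  endloop
 endfacet
 facet normal 0.628 0.767 -0.132
  outer loop
   vertex 1.7 2.7 0.6
   vertex 0.7 4.0 3.4
   vertex 3.9 0.9 0.6
  endloop
 endfacet
 facet normal -0.933 -0.303 -0.192
  outer loop
   vertex 1.7 2.7 0.6
   vertex 1.5 2.3 2.2
   vertex 0.7 4.0 3.4
  endloop
 endfacet
 facet normal -0.611 -0.747 -0.263
  outer loop
   vertex 1.7 2.7 0.6
   vertex 3.9 0.9 0.6
   vertex 1.5 2.3 2.2
  endloop
 endfacet
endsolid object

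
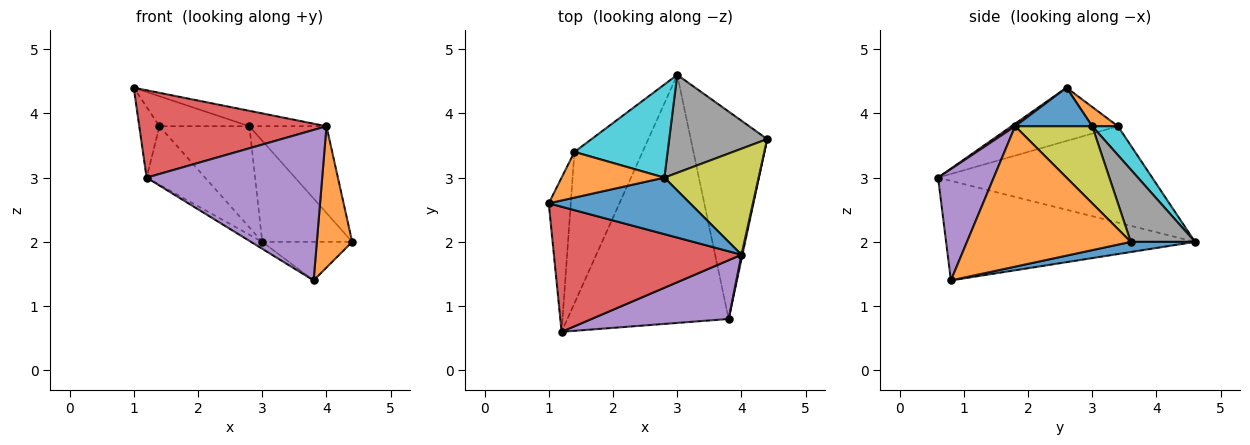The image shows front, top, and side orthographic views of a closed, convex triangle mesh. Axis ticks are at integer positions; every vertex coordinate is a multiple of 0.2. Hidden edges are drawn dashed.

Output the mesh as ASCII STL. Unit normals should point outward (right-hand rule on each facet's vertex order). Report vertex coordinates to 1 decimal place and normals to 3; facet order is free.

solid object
 facet normal 0.129 0.181 -0.975
  outer loop
   vertex 3.0 4.6 2.0
   vertex 4.4 3.6 2.0
   vertex 3.8 0.8 1.4
  endloop
 endfacet
 facet normal 0.978 -0.211 0.006
  outer loop
   vertex 4.0 1.8 3.8
   vertex 3.8 0.8 1.4
   vertex 4.4 3.6 2.0
  endloop
 endfacet
 facet normal -0.525 0.024 -0.851
  outer loop
   vertex 1.2 0.6 3.0
   vertex 3.0 4.6 2.0
   vertex 3.8 0.8 1.4
  endloop
 endfacet
 facet normal 0.011 -0.573 0.820
  outer loop
   vertex 1.2 0.6 3.0
   vertex 4.0 1.8 3.8
   vertex 1.0 2.6 4.4
  endloop
 endfacet
 facet normal 0.283 -0.893 0.349
  outer loop
   vertex 1.2 0.6 3.0
   vertex 3.8 0.8 1.4
   vertex 4.0 1.8 3.8
  endloop
 endfacet
 facet normal -0.910 0.173 -0.377
  outer loop
   vertex 1.4 3.4 3.8
   vertex 1.2 0.6 3.0
   vertex 1.0 2.6 4.4
  endloop
 endfacet
 facet normal -0.797 0.218 -0.563
  outer loop
   vertex 1.4 3.4 3.8
   vertex 3.0 4.6 2.0
   vertex 1.2 0.6 3.0
  endloop
 endfacet
 facet normal 0.457 0.639 0.619
  outer loop
   vertex 2.8 3.0 3.8
   vertex 4.4 3.6 2.0
   vertex 3.0 4.6 2.0
  endloop
 endfacet
 facet normal 0.535 0.535 0.654
  outer loop
   vertex 2.8 3.0 3.8
   vertex 4.0 1.8 3.8
   vertex 4.4 3.6 2.0
  endloop
 endfacet
 facet normal 0.206 0.720 0.663
  outer loop
   vertex 2.8 3.0 3.8
   vertex 3.0 4.6 2.0
   vertex 1.4 3.4 3.8
  endloop
 endfacet
 facet normal 0.254 0.254 0.933
  outer loop
   vertex 2.8 3.0 3.8
   vertex 1.0 2.6 4.4
   vertex 4.0 1.8 3.8
  endloop
 endfacet
 facet normal 0.155 0.542 0.826
  outer loop
   vertex 2.8 3.0 3.8
   vertex 1.4 3.4 3.8
   vertex 1.0 2.6 4.4
  endloop
 endfacet
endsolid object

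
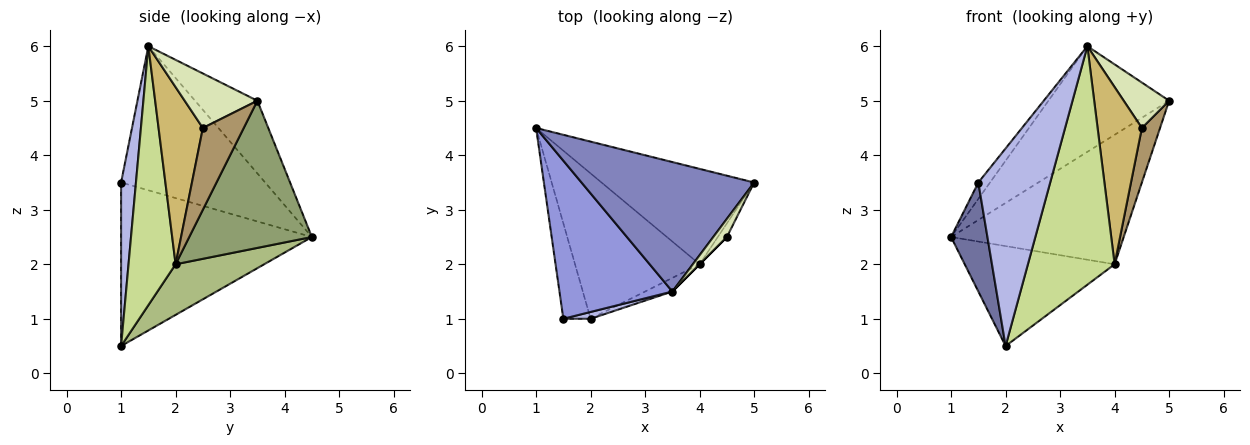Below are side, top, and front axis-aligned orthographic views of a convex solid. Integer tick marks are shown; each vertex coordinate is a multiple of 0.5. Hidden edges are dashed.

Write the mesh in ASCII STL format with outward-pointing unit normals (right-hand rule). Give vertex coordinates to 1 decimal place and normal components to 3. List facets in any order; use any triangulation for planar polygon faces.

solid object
 facet normal -0.969 -0.185 -0.162
  outer loop
   vertex 2.0 1.0 0.5
   vertex 1.5 1.0 3.5
   vertex 1.0 4.5 2.5
  endloop
 endfacet
 facet normal -0.310 0.601 0.737
  outer loop
   vertex 3.5 1.5 6.0
   vertex 5.0 3.5 5.0
   vertex 1.0 4.5 2.5
  endloop
 endfacet
 facet normal -0.785 0.064 0.616
  outer loop
   vertex 3.5 1.5 6.0
   vertex 1.0 4.5 2.5
   vertex 1.5 1.0 3.5
  endloop
 endfacet
 facet normal 0.202 -0.979 0.034
  outer loop
   vertex 3.5 1.5 6.0
   vertex 1.5 1.0 3.5
   vertex 2.0 1.0 0.5
  endloop
 endfacet
 facet normal 0.497 0.699 -0.515
  outer loop
   vertex 4.0 2.0 2.0
   vertex 1.0 4.5 2.5
   vertex 5.0 3.5 5.0
  endloop
 endfacet
 facet normal 0.317 0.537 -0.781
  outer loop
   vertex 4.0 2.0 2.0
   vertex 2.0 1.0 0.5
   vertex 1.0 4.5 2.5
  endloop
 endfacet
 facet normal 0.476 -0.878 -0.050
  outer loop
   vertex 4.0 2.0 2.0
   vertex 3.5 1.5 6.0
   vertex 2.0 1.0 0.5
  endloop
 endfacet
 facet normal 0.830 -0.518 0.207
  outer loop
   vertex 4.5 2.5 4.5
   vertex 5.0 3.5 5.0
   vertex 3.5 1.5 6.0
  endloop
 endfacet
 facet normal 0.909 -0.404 -0.101
  outer loop
   vertex 4.5 2.5 4.5
   vertex 4.0 2.0 2.0
   vertex 5.0 3.5 5.0
  endloop
 endfacet
 facet normal 0.707 -0.707 0.000
  outer loop
   vertex 4.5 2.5 4.5
   vertex 3.5 1.5 6.0
   vertex 4.0 2.0 2.0
  endloop
 endfacet
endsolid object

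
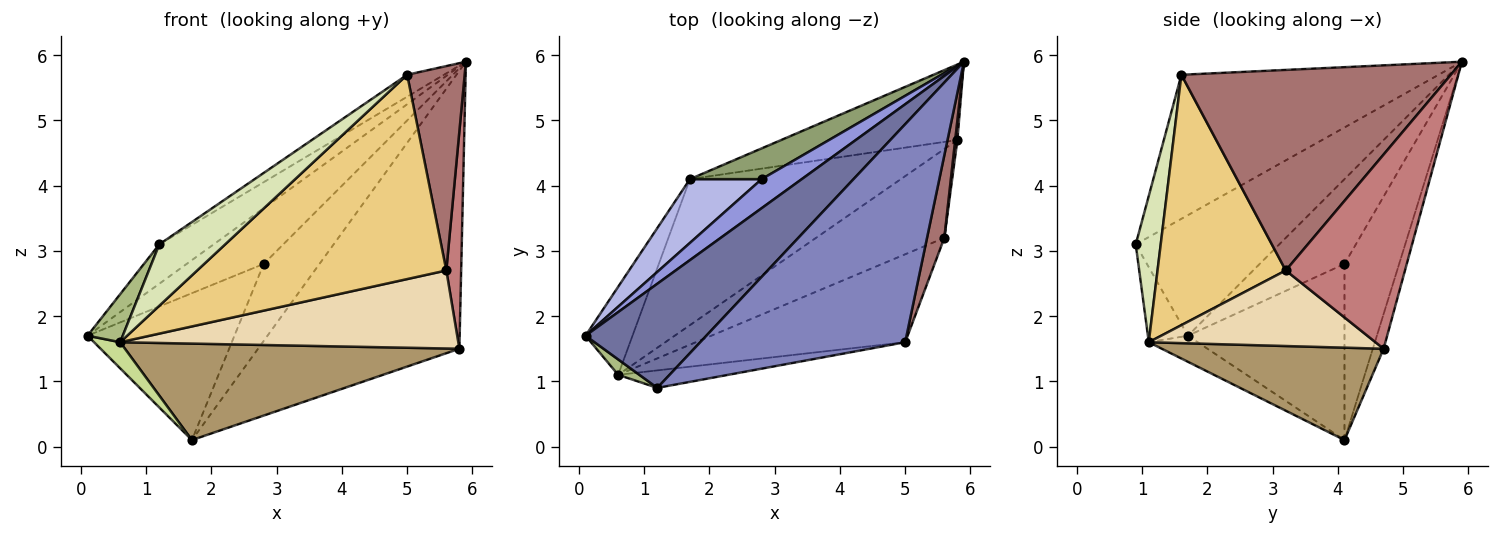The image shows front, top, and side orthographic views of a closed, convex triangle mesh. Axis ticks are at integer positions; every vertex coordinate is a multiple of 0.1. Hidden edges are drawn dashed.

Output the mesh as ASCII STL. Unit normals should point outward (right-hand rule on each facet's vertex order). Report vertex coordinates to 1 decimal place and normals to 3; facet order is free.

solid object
 facet normal -0.682 0.258 0.684
  outer loop
   vertex 1.2 0.9 3.1
   vertex 5.9 5.9 5.9
   vertex 0.1 1.7 1.7
  endloop
 endfacet
 facet normal -0.573 0.082 0.815
  outer loop
   vertex 5.0 1.6 5.7
   vertex 5.9 5.9 5.9
   vertex 1.2 0.9 3.1
  endloop
 endfacet
 facet normal -0.699 0.635 0.330
  outer loop
   vertex 2.8 4.1 2.8
   vertex 0.1 1.7 1.7
   vertex 5.9 5.9 5.9
  endloop
 endfacet
 facet normal -0.699 0.656 0.285
  outer loop
   vertex 2.8 4.1 2.8
   vertex 1.7 4.1 0.1
   vertex 0.1 1.7 1.7
  endloop
 endfacet
 facet normal -0.673 0.687 0.274
  outer loop
   vertex 2.8 4.1 2.8
   vertex 5.9 5.9 5.9
   vertex 1.7 4.1 0.1
  endloop
 endfacet
 facet normal -0.734 -0.646 0.207
  outer loop
   vertex 0.6 1.1 1.6
   vertex 1.2 0.9 3.1
   vertex 0.1 1.7 1.7
  endloop
 endfacet
 facet normal -0.470 -0.251 -0.846
  outer loop
   vertex 0.6 1.1 1.6
   vertex 0.1 1.7 1.7
   vertex 1.7 4.1 0.1
  endloop
 endfacet
 facet normal 0.343 -0.903 -0.258
  outer loop
   vertex 0.6 1.1 1.6
   vertex 5.0 1.6 5.7
   vertex 1.2 0.9 3.1
  endloop
 endfacet
 facet normal 0.343 -0.518 -0.784
  outer loop
   vertex 5.8 4.7 1.5
   vertex 0.6 1.1 1.6
   vertex 1.7 4.1 0.1
  endloop
 endfacet
 facet normal -0.052 0.964 -0.262
  outer loop
   vertex 5.8 4.7 1.5
   vertex 1.7 4.1 0.1
   vertex 5.9 5.9 5.9
  endloop
 endfacet
 facet normal 0.427 -0.830 -0.357
  outer loop
   vertex 5.6 3.2 2.7
   vertex 5.0 1.6 5.7
   vertex 0.6 1.1 1.6
  endloop
 endfacet
 facet normal 0.405 -0.604 -0.687
  outer loop
   vertex 5.6 3.2 2.7
   vertex 0.6 1.1 1.6
   vertex 5.8 4.7 1.5
  endloop
 endfacet
 facet normal 0.975 -0.208 0.084
  outer loop
   vertex 5.6 3.2 2.7
   vertex 5.9 5.9 5.9
   vertex 5.0 1.6 5.7
  endloop
 endfacet
 facet normal 0.992 -0.123 0.011
  outer loop
   vertex 5.6 3.2 2.7
   vertex 5.8 4.7 1.5
   vertex 5.9 5.9 5.9
  endloop
 endfacet
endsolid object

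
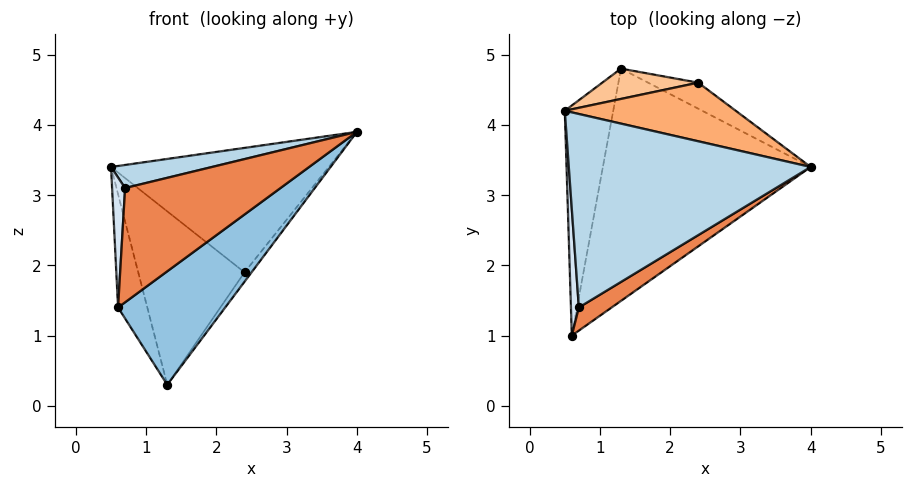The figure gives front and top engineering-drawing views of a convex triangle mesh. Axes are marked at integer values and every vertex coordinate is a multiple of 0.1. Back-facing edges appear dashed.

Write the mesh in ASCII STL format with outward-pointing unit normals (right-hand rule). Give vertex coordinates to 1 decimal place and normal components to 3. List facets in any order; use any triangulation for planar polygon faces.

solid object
 facet normal -0.967 0.112 -0.228
  outer loop
   vertex 1.3 4.8 0.3
   vertex 0.6 1.0 1.4
   vertex 0.5 4.2 3.4
  endloop
 endfacet
 facet normal 0.696 -0.315 -0.645
  outer loop
   vertex 1.3 4.8 0.3
   vertex 4.0 3.4 3.9
   vertex 0.6 1.0 1.4
  endloop
 endfacet
 facet normal -0.167 -0.117 0.979
  outer loop
   vertex 0.7 1.4 3.1
   vertex 4.0 3.4 3.9
   vertex 0.5 4.2 3.4
  endloop
 endfacet
 facet normal -0.994 -0.079 0.077
  outer loop
   vertex 0.7 1.4 3.1
   vertex 0.5 4.2 3.4
   vertex 0.6 1.0 1.4
  endloop
 endfacet
 facet normal 0.479 -0.860 0.174
  outer loop
   vertex 0.7 1.4 3.1
   vertex 0.6 1.0 1.4
   vertex 4.0 3.4 3.9
  endloop
 endfacet
 facet normal 0.144 0.895 0.422
  outer loop
   vertex 2.4 4.6 1.9
   vertex 0.5 4.2 3.4
   vertex 4.0 3.4 3.9
  endloop
 endfacet
 facet normal -0.071 0.983 0.172
  outer loop
   vertex 2.4 4.6 1.9
   vertex 1.3 4.8 0.3
   vertex 0.5 4.2 3.4
  endloop
 endfacet
 facet normal 0.820 0.194 -0.539
  outer loop
   vertex 2.4 4.6 1.9
   vertex 4.0 3.4 3.9
   vertex 1.3 4.8 0.3
  endloop
 endfacet
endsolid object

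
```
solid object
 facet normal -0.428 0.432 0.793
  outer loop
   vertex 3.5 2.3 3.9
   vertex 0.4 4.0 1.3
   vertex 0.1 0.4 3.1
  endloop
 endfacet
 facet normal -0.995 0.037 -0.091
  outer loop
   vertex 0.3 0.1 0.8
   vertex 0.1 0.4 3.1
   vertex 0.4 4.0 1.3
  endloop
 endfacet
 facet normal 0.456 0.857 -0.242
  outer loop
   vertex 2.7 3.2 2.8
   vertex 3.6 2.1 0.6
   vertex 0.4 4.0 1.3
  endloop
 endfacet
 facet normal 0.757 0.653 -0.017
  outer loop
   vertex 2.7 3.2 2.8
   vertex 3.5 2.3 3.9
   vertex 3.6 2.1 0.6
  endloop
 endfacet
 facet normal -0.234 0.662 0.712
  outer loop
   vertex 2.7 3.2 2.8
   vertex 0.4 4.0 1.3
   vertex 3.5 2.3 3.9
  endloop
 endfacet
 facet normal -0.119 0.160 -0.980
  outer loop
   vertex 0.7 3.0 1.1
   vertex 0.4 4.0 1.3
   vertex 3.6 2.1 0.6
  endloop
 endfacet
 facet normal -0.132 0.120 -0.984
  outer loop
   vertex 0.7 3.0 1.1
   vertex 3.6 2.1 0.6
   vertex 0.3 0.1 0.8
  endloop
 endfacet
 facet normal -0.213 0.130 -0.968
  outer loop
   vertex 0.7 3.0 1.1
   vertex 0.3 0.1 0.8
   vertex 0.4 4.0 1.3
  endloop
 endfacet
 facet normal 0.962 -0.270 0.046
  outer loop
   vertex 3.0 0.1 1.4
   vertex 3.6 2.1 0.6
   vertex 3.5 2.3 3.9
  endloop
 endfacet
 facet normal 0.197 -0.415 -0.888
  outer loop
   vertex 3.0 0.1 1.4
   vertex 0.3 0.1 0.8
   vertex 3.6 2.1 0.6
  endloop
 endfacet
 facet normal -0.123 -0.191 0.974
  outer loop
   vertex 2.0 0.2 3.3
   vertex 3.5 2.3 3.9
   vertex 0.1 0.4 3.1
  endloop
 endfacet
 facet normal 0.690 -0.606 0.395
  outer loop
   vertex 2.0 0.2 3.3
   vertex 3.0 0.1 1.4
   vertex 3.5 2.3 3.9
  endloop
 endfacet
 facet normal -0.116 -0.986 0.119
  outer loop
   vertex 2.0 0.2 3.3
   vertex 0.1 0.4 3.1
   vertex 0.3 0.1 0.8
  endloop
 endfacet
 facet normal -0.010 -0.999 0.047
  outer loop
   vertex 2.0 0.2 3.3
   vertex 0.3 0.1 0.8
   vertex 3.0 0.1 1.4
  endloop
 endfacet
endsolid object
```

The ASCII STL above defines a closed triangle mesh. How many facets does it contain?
14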